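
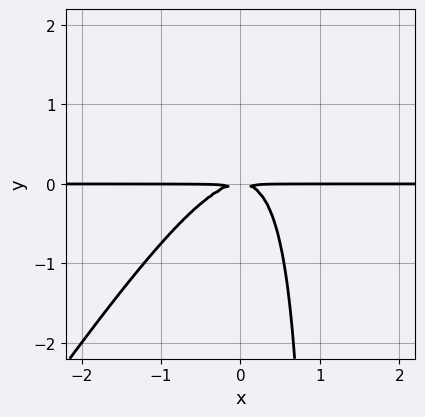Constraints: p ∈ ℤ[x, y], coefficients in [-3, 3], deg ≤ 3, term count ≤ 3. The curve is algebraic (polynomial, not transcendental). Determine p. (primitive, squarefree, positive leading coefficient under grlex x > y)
3*x^2*y - 2*x*y^2 + 2*y^2

(a) deg p = 3.
(b) Checking where it meets the axes: the visible x-axis segment lies entirely on the curve.
(c) Solving for integer coefficients yields p as stated.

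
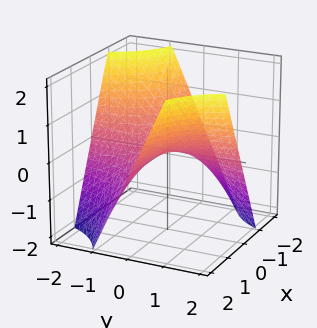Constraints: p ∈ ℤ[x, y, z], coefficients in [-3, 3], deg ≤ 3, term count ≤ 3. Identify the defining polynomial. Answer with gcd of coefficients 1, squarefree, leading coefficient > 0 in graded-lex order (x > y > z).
x*y - z

(a) deg p = 2. A hyperbolic paraboloid; a quadric.
(b) Against the integer gridlines: every point of the y-axis in the box is on the surface; every point of the x-axis in the box is on the surface; it meets the z-axis at z = 0 (among the integer gridlines).
(c) Together with the visible shape, these determine p as stated.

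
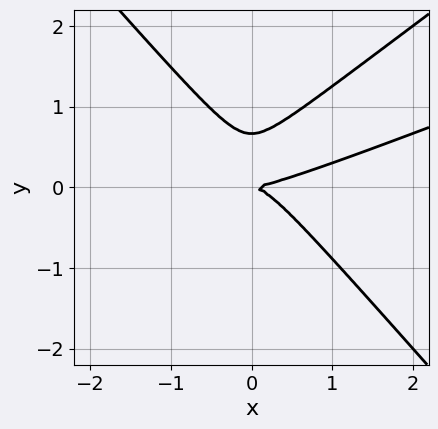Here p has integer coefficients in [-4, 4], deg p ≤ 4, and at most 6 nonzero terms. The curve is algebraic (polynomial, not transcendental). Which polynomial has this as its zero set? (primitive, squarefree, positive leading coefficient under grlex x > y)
x^3 - 3*x^2*y + 3*y^3 - 2*y^2

First, deg p = 3.
Then, from the axis intercepts and sections: one x-axis crossing is at x = 0; one y-axis crossing is at y = 0.
Finally, solving for integer coefficients yields p as stated.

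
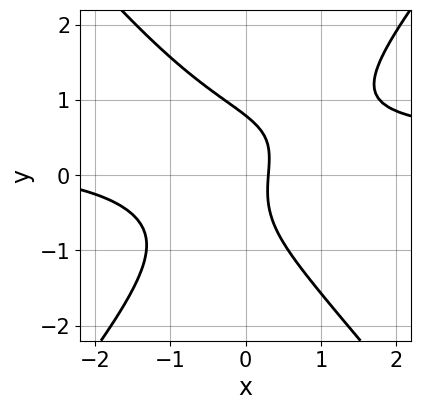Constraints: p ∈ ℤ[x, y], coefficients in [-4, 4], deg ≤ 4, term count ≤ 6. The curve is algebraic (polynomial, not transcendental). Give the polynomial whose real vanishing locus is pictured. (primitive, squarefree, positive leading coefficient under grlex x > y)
3*x^2*y - 2*y^3 - x^2 - 3*x + 1

Degree: the shape is more complex than any degree-2 curve, so deg p = 3.
Matching integer coefficients to the picture gives p.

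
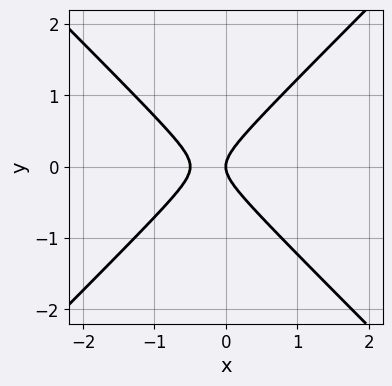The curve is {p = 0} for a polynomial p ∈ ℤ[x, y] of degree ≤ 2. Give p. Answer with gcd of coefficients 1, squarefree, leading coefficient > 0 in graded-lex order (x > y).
Degree: a generic line meets the curve in up to 2 points, so deg p = 2.
Symmetries: it's symmetric under y → −y, forcing even powers of y.
Observable constraints: one y-axis crossing is at y = 0; it crosses the x-axis at the gridline x = 0.
Matching integer coefficients to the picture gives p.

2*x^2 - 2*y^2 + x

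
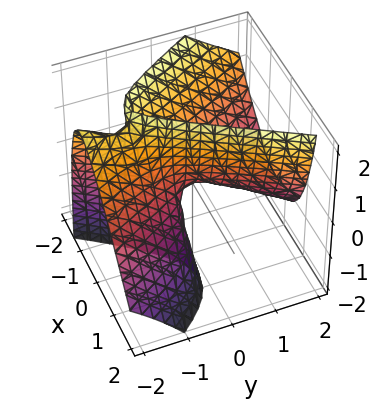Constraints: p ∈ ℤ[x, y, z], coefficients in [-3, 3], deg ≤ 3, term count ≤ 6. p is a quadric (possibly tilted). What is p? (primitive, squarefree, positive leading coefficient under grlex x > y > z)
1. Degree: a generic line meets the surface in up to 2 points, so deg p = 2.
2. From the visible intercepts: one z-axis crossing is at z = 0; one y-axis crossing is at y = 0; it crosses the x-axis at the gridline x = 0.
3. Fitting integer coefficients to these (and the overall shape) gives p.

3*x^2 + 2*x*z - y^2 - 2*y*z - z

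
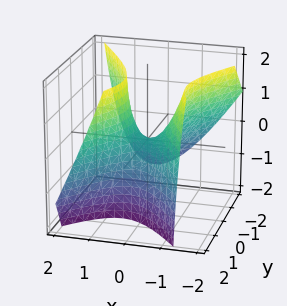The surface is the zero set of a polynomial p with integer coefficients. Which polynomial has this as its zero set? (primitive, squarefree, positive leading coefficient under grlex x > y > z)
deg p = 2. A generic line meets the surface in up to 2 points.
Checking where it meets the axes: one x-axis crossing is at x = 0; one y-axis crossing is at y = 0; one z-axis crossing is at z = 0.
Assembling these constraints gives the stated polynomial.

2*x^2 + x*z - y^2 + y*z - z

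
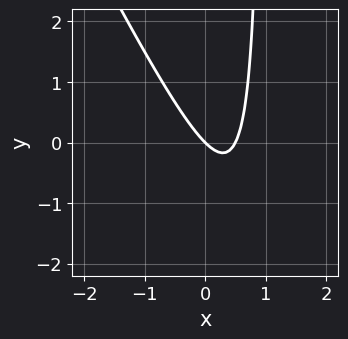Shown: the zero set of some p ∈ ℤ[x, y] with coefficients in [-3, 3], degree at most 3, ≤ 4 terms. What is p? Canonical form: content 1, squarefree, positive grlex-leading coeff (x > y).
2*x^2 + x*y - x - y

First, the degree is 2 — a generic line meets the curve in up to 2 points.
Next, against the integer gridlines: it meets the y-axis at y = 0 (among the integer gridlines); one x-axis crossing is at x = 0.
Finally, matching integer coefficients to the picture gives p.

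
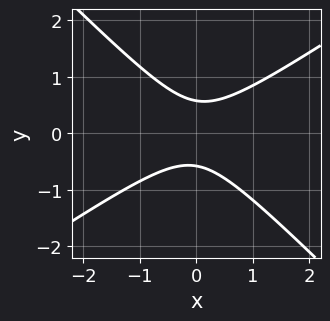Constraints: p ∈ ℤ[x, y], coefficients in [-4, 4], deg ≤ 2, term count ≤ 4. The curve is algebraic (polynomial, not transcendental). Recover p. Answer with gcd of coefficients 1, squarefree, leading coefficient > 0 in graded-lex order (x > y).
2*x^2 - x*y - 3*y^2 + 1

First, deg p = 2. A generic line meets the curve in up to 2 points.
Then, reading off the gridlines: the curve avoids every integer x-axis point in the box.
Finally, fitting integer coefficients to these (and the overall shape) gives p.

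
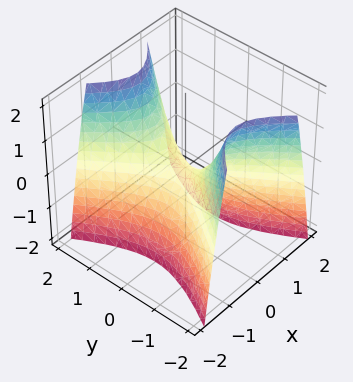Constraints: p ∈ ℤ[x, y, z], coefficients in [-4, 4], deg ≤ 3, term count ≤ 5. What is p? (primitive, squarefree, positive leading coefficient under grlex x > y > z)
1. The degree is 2 — a saddle surface; a quadric.
2. Symmetries: the x ↦ −x reflection is a symmetry, so x appears only in even powers; mirror symmetry y ↦ −y ⇒ only even powers of y.
3. Reading off the gridlines: it crosses the z-axis at the gridline z = 0; it crosses the x-axis at the gridline x = 0.
4. Fitting integer coefficients to these (and the overall shape) gives p.

2*x^2 - y^2 + z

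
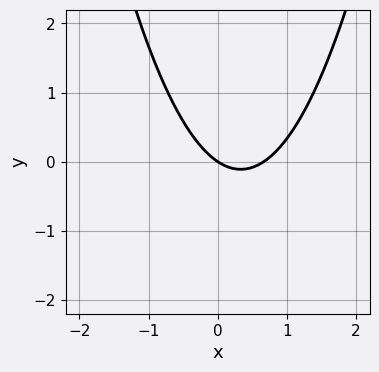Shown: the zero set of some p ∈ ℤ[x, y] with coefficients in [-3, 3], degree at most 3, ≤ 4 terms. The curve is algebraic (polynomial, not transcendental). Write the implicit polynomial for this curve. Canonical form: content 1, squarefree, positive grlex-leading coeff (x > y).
Degree: no degree-1 curve has this shape, so deg p = 2.
Checking where it meets the axes: one y-axis crossing is at y = 0; one x-axis crossing is at x = 0.
Together with the visible shape, these determine p as stated.

3*x^2 - 2*x - 3*y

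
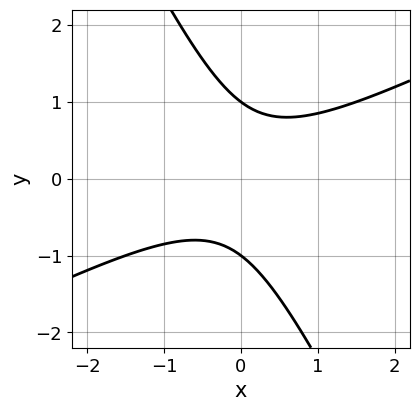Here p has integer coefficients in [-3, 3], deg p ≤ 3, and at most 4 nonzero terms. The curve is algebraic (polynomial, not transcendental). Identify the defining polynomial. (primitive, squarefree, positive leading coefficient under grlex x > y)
2*x^2 - 3*x*y - 2*y^2 + 2

First, degree: no degree-1 curve has this shape, so deg p = 2.
Then, from the axis intercepts and sections: the curve avoids every integer x-axis point in the box; among the integer gridlines, it crosses the y-axis at y ∈ {-1, 1}.
Finally, these observations pin down the coefficients.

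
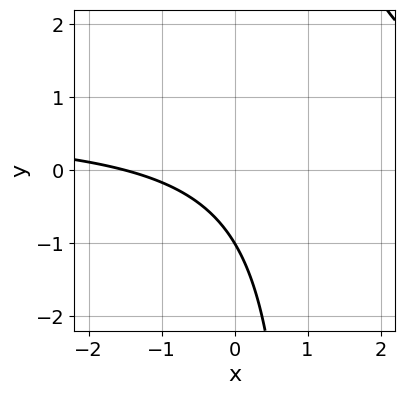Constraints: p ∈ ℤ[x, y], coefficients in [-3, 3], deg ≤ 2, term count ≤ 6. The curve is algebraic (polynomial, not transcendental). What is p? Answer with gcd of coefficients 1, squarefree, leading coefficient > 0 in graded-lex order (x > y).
3*x*y - 2*x - 3*y - 3

(a) Degree: no degree-1 curve has this shape, so deg p = 2.
(b) From the visible intercepts: it meets the y-axis at y = -1 (among the integer gridlines).
(c) Assembling these constraints gives the stated polynomial.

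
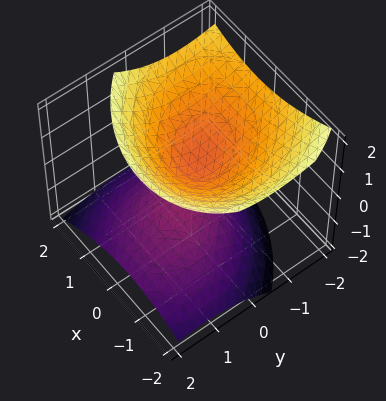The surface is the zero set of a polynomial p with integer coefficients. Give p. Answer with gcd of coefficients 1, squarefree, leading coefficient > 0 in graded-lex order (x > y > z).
1. I count 2 distinct pieces. Treating them together as one polynomial.
2. Degree: no degree-1 surface has this shape, so deg p = 2.
3. From the axis intercepts and sections: it misses every integer gridline on the y-axis; the surface avoids every integer x-axis point in the box.
4. Together with the visible shape, these determine p as stated.

2*x^2 + x*y + 2*y^2 + 2*y*z - 3*z^2 + 1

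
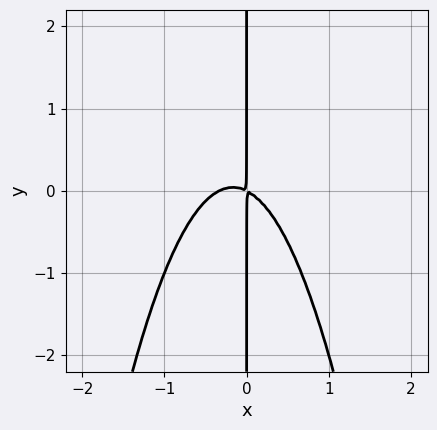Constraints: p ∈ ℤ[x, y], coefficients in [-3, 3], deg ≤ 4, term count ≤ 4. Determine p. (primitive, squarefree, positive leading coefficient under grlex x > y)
3*x^3 + x^2 + 2*x*y

1. The degree is 3 — the shape is more complex than any degree-2 curve.
2. Observable constraints: the visible y-axis segment lies entirely on the curve.
3. Assembling these constraints gives the stated polynomial.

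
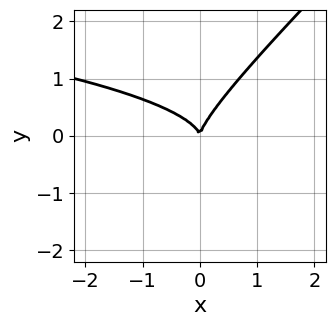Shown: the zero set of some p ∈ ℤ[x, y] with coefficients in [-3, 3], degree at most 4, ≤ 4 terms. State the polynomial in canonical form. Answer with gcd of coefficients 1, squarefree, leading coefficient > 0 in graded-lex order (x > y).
3*x*y^2 - 3*y^3 + 2*x^2

deg p = 3. A generic line meets the curve in up to 3 points.
Observable constraints: it meets the x-axis at x = 0 (among the integer gridlines); it crosses the y-axis at the gridline y = 0.
Fitting integer coefficients to these (and the overall shape) gives p.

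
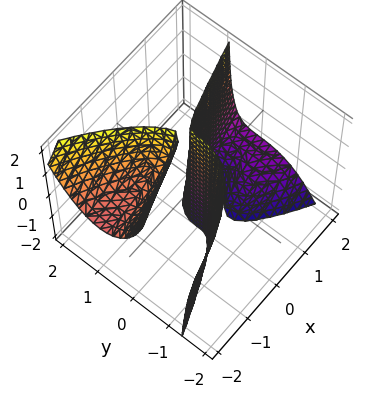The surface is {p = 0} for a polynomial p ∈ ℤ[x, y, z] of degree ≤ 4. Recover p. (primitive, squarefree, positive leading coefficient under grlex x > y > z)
1. The picture has 2 separate pieces. They look like related sheets of one shape, so recover p as a whole.
2. Degree: a generic line meets the surface in up to 3 points, so deg p = 3.
3. From the axis intercepts and sections: it crosses the y-axis at the gridline y = 0; the visible z-axis segment lies entirely on the surface; it crosses the x-axis at the gridline x = 0.
4. Together with the visible shape, these determine p as stated.

x^2*z - 2*x*y*z - 3*y^3 - 2*x*y + 2*x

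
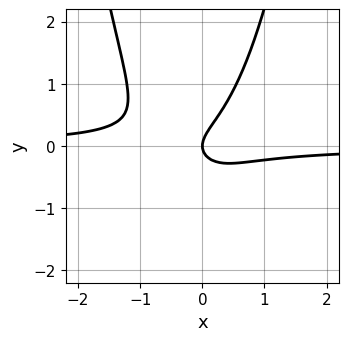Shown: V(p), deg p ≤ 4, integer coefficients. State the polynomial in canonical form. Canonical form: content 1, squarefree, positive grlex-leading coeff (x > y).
1. deg p = 3.
2. From the axis intercepts and sections: it crosses the x-axis at the gridline x = 0; it meets the y-axis at y = 0 (among the integer gridlines).
3. The integer polynomial consistent with all of this is the stated p.

3*x^2*y + x*y - 2*y^2 + x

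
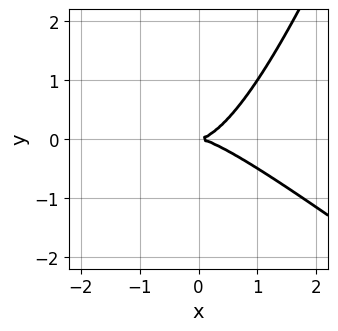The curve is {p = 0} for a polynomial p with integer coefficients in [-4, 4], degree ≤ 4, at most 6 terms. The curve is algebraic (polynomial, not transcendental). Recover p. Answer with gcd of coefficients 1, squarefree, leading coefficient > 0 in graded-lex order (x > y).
2*x^3 + 2*x^2*y - x*y^2 - 3*y^2

(a) The degree is 3 — no degree-2 curve has this shape.
(b) Against the integer gridlines: one x-axis crossing is at x = 0; it crosses the y-axis at the gridline y = 0.
(c) Solving for integer coefficients yields p as stated.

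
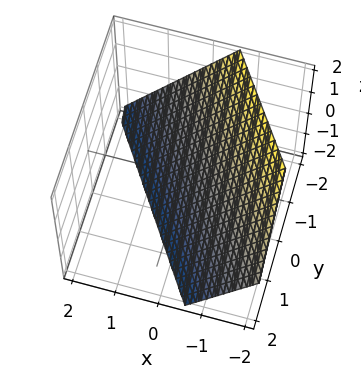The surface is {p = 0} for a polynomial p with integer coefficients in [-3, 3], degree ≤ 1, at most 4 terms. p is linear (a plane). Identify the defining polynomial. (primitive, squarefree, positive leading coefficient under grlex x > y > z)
(a) deg p = 1. The surface is flat (a plane).
(b) Observable constraints: one z-axis crossing is at z = -1; it meets the y-axis at y = -1 (among the integer gridlines).
(c) The integer polynomial consistent with all of this is the stated p.

3*x + 2*y + 2*z + 2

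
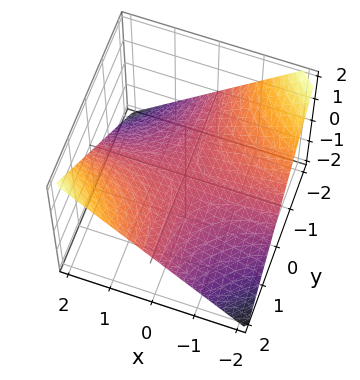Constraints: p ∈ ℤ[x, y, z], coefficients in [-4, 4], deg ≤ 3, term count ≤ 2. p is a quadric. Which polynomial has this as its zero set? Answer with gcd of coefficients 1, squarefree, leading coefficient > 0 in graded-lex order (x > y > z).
x*y - 2*z

deg p = 2. A saddle surface; a quadric.
Against the integer gridlines: every point of the y-axis in the box is on the surface; the visible x-axis segment lies entirely on the surface; it meets the z-axis at z = 0 (among the integer gridlines).
Together with the visible shape, these determine p as stated.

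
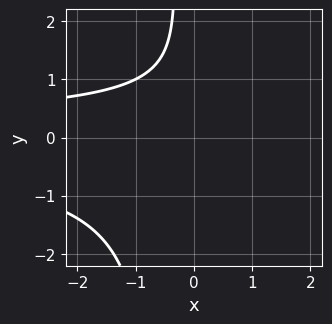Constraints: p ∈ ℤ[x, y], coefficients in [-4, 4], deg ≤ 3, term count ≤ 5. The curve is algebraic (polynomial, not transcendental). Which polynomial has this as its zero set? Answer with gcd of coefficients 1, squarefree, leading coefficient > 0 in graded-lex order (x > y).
(a) Degree: a generic line meets the curve in up to 3 points, so deg p = 3.
(b) Observable constraints: the curve avoids every integer y-axis point in the box; the curve avoids every integer x-axis point in the box.
(c) Matching integer coefficients to the picture gives p.

2*x*y^2 + y^2 - 2*y + 3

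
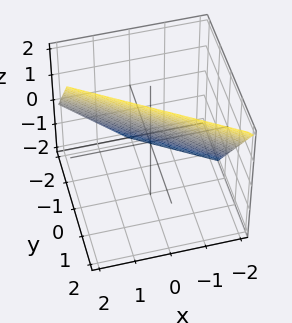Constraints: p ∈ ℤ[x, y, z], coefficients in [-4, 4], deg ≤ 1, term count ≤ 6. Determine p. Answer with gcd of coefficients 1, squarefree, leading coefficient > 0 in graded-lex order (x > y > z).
2*x + 3*y - 2*z + 2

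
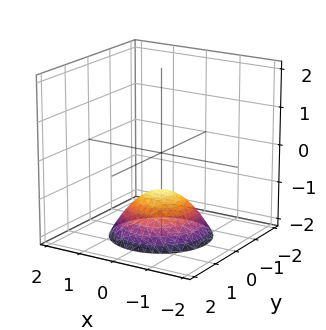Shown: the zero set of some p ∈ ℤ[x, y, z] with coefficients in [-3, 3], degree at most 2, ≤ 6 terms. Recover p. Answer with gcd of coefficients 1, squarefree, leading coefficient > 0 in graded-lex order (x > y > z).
The degree is 2 — a generic line meets the surface in up to 2 points.
By symmetry, the surface is invariant under rotation about z: p = q(x² + y², z).
Against the integer gridlines: it meets the z-axis at z = -1 (among the integer gridlines); it misses every integer gridline on the y-axis; no x-intercept at any integer in the box; a circular section at z = -2 has radius between 1 and 2.
Together with the visible shape, these determine p as stated.

2*x^2 + 2*y^2 + 3*z + 3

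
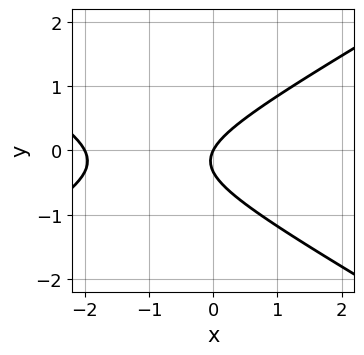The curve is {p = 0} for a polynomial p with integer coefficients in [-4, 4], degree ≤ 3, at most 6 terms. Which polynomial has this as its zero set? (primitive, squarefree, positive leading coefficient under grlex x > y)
x^2 - 3*y^2 + 2*x - y

First, degree: no degree-1 curve has this shape, so deg p = 2.
Then, checking where it meets the axes: it meets the y-axis at y = 0 (among the integer gridlines); the x-axis gridline crossings are at x ∈ {-2, 0}.
Finally, these observations pin down the coefficients.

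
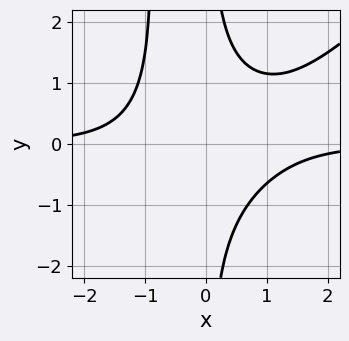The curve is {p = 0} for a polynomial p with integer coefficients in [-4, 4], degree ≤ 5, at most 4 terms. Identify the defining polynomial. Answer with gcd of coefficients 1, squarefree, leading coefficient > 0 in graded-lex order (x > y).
1. The degree is 4 — a generic line meets the curve in up to 4 points.
2. Against the integer gridlines: no x-intercept at any integer in the box; no y-intercept at any integer in the box.
3. Assembling these constraints gives the stated polynomial.

2*x^3*y - 2*x^2*y^2 - 2*x*y^2 + 3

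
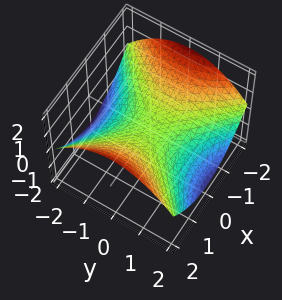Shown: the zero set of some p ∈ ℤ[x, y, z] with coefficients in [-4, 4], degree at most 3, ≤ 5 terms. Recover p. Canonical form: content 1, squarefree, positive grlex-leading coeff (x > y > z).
1. Degree: a saddle surface; a quadric, so deg p = 2.
2. Symmetries: mirror symmetry x ↦ −x ⇒ only even powers of x; it's symmetric under y → −y, forcing even powers of y.
3. Reading off the gridlines: one y-axis crossing is at y = 0; one z-axis crossing is at z = 0.
4. Assembling these constraints gives the stated polynomial.

x^2 - y^2 - 3*z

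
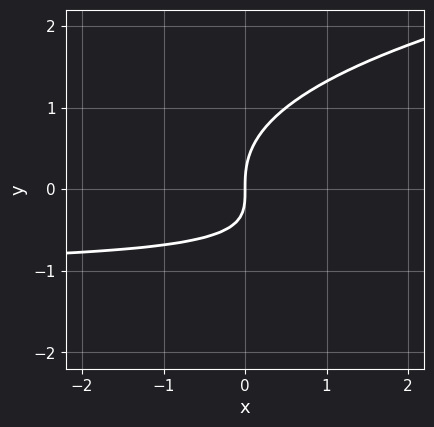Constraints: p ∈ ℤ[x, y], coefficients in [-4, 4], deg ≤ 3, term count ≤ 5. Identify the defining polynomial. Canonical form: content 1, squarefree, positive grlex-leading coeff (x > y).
First, degree: a generic line meets the curve in up to 3 points, so deg p = 3.
Next, from the visible intercepts: one x-axis crossing is at x = 0; it meets the y-axis at y = 0 (among the integer gridlines).
Finally, the integer polynomial consistent with all of this is the stated p.

y^3 - x*y - x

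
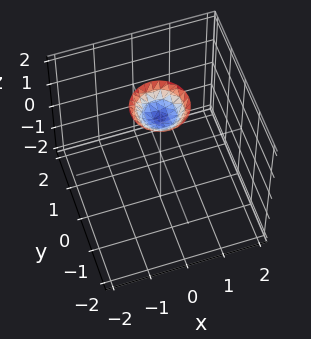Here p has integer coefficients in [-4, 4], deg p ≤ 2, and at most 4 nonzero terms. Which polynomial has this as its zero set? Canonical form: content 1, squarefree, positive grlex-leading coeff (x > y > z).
2*x^2 + 2*y^2 - 2*z + 3

(a) The degree is 2 — a generic line meets the surface in up to 2 points.
(b) Symmetry: every cross-section ⟂ z is a circle, so x, y appear only via x² + y².
(c) Observable constraints: it misses every integer gridline on the y-axis; the surface avoids every integer x-axis point in the box; a circular section at z = 2 has radius between 0 and 1.
(d) The integer polynomial consistent with all of this is the stated p.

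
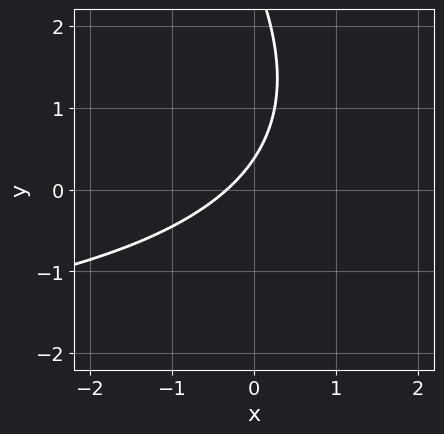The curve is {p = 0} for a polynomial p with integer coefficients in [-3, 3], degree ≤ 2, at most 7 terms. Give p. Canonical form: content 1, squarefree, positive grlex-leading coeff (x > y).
x*y + y^2 + 3*x - 3*y + 1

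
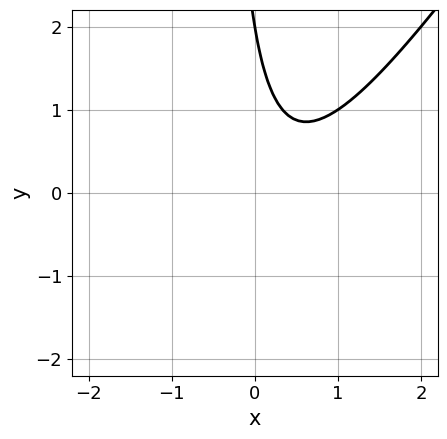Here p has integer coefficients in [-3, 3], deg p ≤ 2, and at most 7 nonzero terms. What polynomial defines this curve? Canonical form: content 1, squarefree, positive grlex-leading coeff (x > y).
First, deg p = 2. No degree-1 curve has this shape.
Then, observable constraints: it misses every integer gridline on the x-axis; it meets the y-axis at y = 2 (among the integer gridlines).
Finally, the integer polynomial consistent with all of this is the stated p.

3*x^2 - 2*x*y - 2*x - y + 2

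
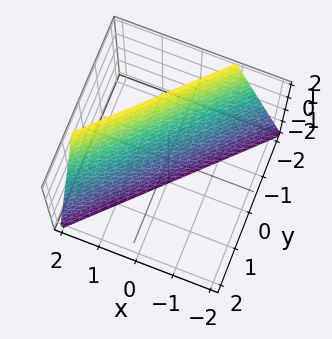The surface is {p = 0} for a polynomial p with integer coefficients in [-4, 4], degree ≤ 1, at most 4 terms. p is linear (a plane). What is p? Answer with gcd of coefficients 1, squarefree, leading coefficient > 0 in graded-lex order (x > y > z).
3*x - 3*y - z - 2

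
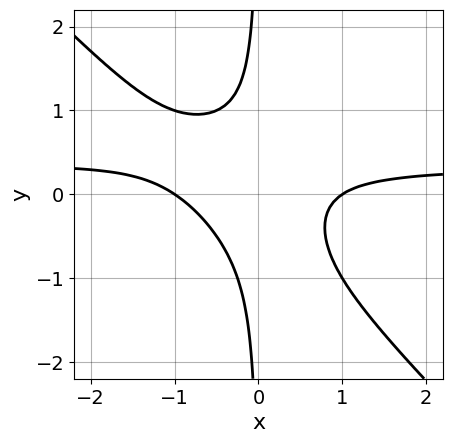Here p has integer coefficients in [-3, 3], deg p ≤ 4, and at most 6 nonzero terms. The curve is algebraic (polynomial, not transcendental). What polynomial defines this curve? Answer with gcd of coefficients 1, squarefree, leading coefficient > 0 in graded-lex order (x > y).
3*x^2*y + 3*x*y^2 - x^2 + 1

1. Degree: no degree-2 curve has this shape, so deg p = 3.
2. Reading off the gridlines: the curve avoids every integer y-axis point in the box; the x-axis gridline crossings are at x ∈ {-1, 1}.
3. Fitting integer coefficients to these (and the overall shape) gives p.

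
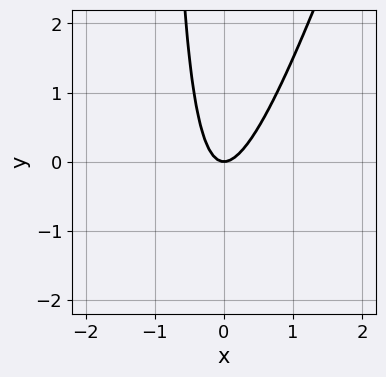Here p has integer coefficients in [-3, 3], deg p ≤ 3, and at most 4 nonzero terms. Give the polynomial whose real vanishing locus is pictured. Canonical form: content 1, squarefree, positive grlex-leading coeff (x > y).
3*x^2 - x*y - y

First, degree: a generic line meets the curve in up to 2 points, so deg p = 2.
Next, reading off the gridlines: it crosses the y-axis at the gridline y = 0; it meets the x-axis at x = 0 (among the integer gridlines).
Finally, assembling these constraints gives the stated polynomial.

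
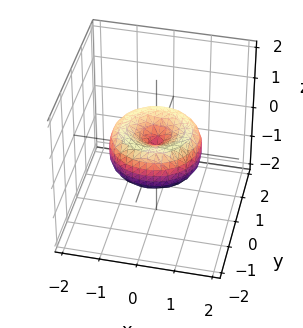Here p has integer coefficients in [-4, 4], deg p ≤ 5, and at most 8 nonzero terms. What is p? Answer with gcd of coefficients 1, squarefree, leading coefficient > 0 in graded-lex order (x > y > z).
2*x^4 + 4*x^2*y^2 + 2*y^4 - 3*x^2 - 3*y^2 + 3*z^2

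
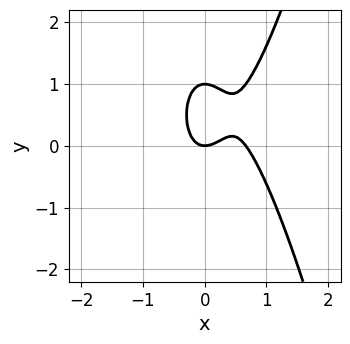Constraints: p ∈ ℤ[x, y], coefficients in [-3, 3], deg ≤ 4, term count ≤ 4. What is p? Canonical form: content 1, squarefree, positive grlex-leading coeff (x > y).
First, the degree is 3 — no degree-2 curve has this shape.
Then, reading off the gridlines: it meets the x-axis at x = 0 (among the integer gridlines); among the integer gridlines, it crosses the y-axis at y ∈ {0, 1}.
Finally, together with the visible shape, these determine p as stated.

3*x^3 - 2*x^2 - y^2 + y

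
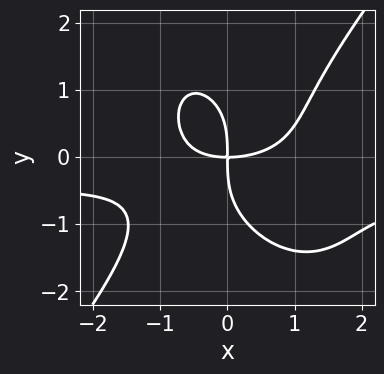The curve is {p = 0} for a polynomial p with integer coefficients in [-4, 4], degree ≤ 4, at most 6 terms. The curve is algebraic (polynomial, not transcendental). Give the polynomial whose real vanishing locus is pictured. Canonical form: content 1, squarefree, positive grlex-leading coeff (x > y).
(a) The degree is 4 — a generic line meets the curve in up to 4 points.
(b) Observable constraints: it crosses the x-axis at the gridline x = 0; one y-axis crossing is at y = 0.
(c) These observations pin down the coefficients.

2*x^3*y - y^4 + x^3 - x^2*y - 3*x*y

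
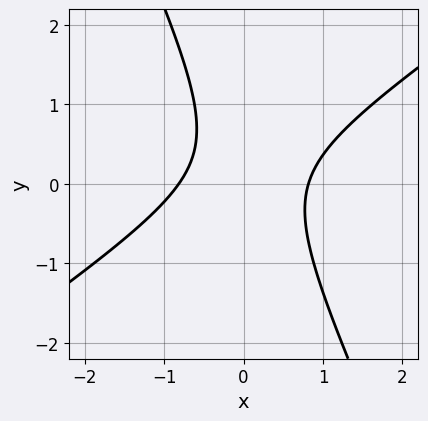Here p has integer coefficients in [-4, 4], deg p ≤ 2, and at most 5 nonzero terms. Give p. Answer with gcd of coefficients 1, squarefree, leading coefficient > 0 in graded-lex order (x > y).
Degree: a generic line meets the curve in up to 2 points, so deg p = 2.
From the visible intercepts: it misses every integer gridline on the y-axis.
Fitting integer coefficients to these (and the overall shape) gives p.

3*x^2 - 3*x*y - 2*y^2 + y - 2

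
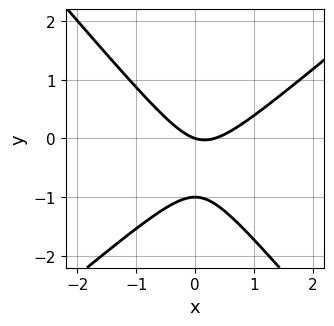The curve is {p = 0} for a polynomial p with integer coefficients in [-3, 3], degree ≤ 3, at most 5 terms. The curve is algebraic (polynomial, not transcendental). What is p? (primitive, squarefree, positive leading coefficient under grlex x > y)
First, degree: a generic line meets the curve in up to 2 points, so deg p = 2.
Next, reading off the gridlines: among the integer gridlines, it crosses the y-axis at y ∈ {-1, 0}; one x-axis crossing is at x = 0.
Finally, together with the visible shape, these determine p as stated.

3*x^2 - x*y - 3*y^2 - x - 3*y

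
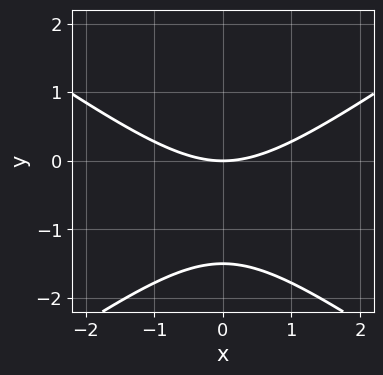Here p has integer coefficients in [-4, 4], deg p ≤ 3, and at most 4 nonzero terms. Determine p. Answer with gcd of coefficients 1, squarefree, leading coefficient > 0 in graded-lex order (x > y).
x^2 - 2*y^2 - 3*y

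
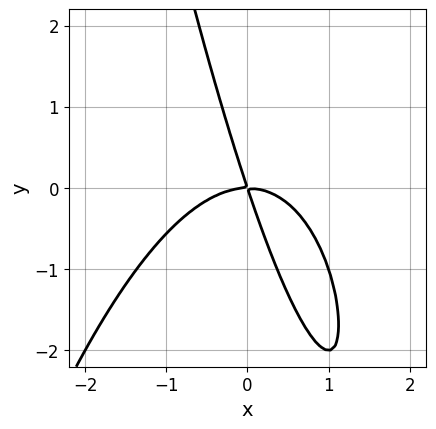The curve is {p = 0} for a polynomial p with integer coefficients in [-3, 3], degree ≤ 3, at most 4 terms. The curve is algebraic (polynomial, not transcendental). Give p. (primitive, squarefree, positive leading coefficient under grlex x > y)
2*x^3 + 3*x*y + y^2

deg p = 3. The shape is more complex than any degree-2 curve.
Reading off the gridlines: one y-axis crossing is at y = 0; it meets the x-axis at x = 0 (among the integer gridlines).
Fitting integer coefficients to these (and the overall shape) gives p.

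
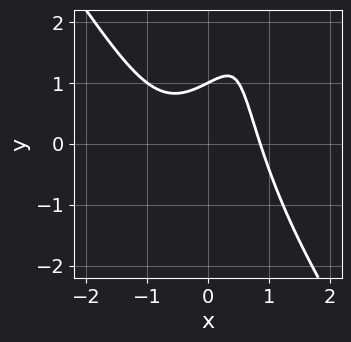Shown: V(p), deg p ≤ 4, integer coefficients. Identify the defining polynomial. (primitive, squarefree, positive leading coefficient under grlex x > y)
(a) Degree: the shape is more complex than any degree-2 curve, so deg p = 3.
(b) From the axis intercepts and sections: it meets the y-axis at y = 1 (among the integer gridlines).
(c) Assembling these constraints gives the stated polynomial.

2*x^3 - x*y^2 + x^2 + 2*y - 2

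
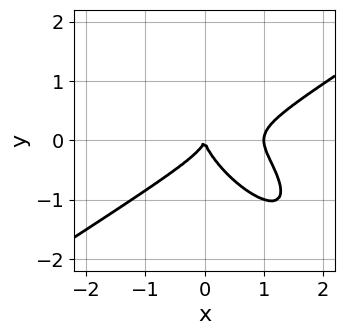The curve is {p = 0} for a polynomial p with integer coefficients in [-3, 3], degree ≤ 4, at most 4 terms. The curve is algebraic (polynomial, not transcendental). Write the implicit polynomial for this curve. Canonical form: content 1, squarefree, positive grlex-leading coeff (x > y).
(a) Degree: the shape is more complex than any degree-2 curve, so deg p = 3.
(b) From the axis intercepts and sections: one y-axis crossing is at y = 0; among the integer gridlines, it crosses the x-axis at x ∈ {0, 1}.
(c) Matching integer coefficients to the picture gives p.

2*x^3 - 3*x*y^2 - 3*y^3 - 2*x^2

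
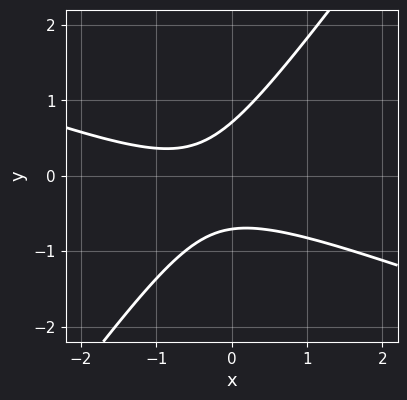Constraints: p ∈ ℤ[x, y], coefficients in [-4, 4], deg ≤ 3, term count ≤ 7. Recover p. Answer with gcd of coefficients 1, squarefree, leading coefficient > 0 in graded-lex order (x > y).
x^2 + 2*x*y - 2*y^2 + x + 1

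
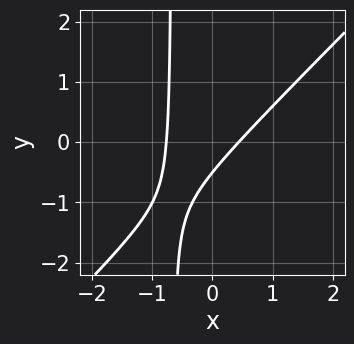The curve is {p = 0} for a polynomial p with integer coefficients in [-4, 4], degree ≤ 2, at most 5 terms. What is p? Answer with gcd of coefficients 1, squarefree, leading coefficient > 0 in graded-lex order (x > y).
3*x^2 - 3*x*y + x - 2*y - 1

1. Degree: no degree-1 curve has this shape, so deg p = 2.
2. The integer polynomial consistent with all of this is the stated p.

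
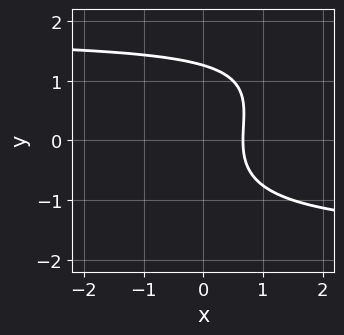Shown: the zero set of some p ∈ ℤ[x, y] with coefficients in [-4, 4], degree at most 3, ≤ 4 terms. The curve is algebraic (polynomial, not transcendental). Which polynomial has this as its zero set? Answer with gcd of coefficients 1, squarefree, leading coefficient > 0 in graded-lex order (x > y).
x*y^2 - y^3 - 3*x + 2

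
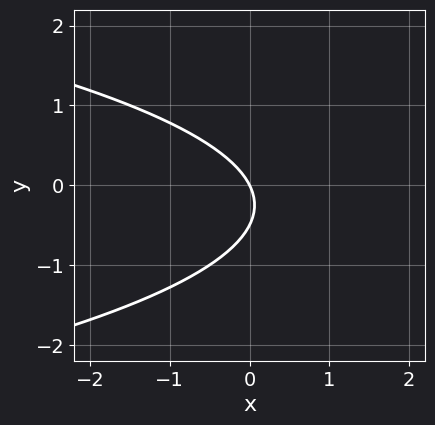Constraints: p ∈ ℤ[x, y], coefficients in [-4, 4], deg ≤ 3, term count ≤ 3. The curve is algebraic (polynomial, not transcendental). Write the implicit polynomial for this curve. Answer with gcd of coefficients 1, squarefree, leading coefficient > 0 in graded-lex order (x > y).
(a) Degree: no degree-1 curve has this shape, so deg p = 2.
(b) Against the integer gridlines: one x-axis crossing is at x = 0; it crosses the y-axis at the gridline y = 0.
(c) These observations pin down the coefficients.

2*y^2 + 2*x + y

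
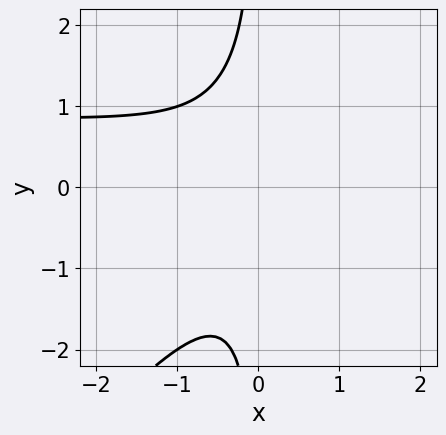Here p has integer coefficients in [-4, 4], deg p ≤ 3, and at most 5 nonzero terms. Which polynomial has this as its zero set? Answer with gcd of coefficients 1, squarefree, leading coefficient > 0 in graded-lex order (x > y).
(a) Degree: the shape is more complex than any degree-2 curve, so deg p = 3.
(b) Observable constraints: it misses every integer gridline on the y-axis; the curve avoids every integer x-axis point in the box.
(c) Solving for integer coefficients yields p as stated.

x^2*y - x*y^2 - x^2 - 1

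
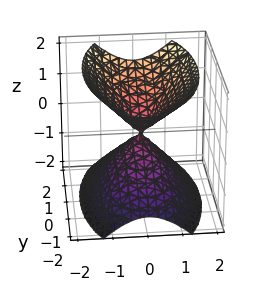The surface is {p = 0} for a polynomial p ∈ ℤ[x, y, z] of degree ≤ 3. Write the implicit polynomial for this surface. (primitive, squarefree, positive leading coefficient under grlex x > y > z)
3*x^2 + y^2 - 2*z^2

(a) I count 2 distinct pieces. Treating them together as one polynomial.
(b) The degree is 2 — a double cone through the origin; a quadric.
(c) Symmetries: the y ↦ −y reflection is a symmetry, so y appears only in even powers; it's symmetric under z → −z, forcing even powers of z; the x ↦ −x reflection is a symmetry, so x appears only in even powers.
(d) Observable constraints: it meets the y-axis at y = 0 (among the integer gridlines); it crosses the x-axis at the gridline x = 0.
(e) Fitting integer coefficients to these (and the overall shape) gives p.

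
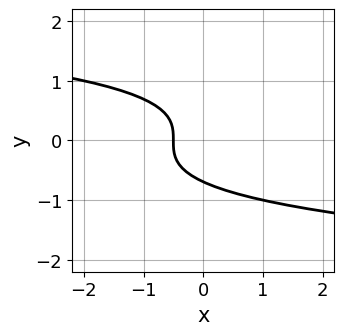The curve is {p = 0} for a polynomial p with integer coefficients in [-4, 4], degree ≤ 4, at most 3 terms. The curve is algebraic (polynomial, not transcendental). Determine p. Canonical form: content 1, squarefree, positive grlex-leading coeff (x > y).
1. The degree is 3 — no degree-2 curve has this shape.
2. Matching integer coefficients to the picture gives p.

3*y^3 + 2*x + 1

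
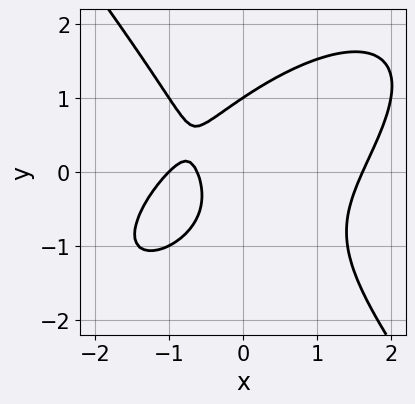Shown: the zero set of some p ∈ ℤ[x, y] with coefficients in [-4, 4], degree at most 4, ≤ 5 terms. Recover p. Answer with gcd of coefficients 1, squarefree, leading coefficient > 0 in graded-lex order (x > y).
(a) Degree: a generic line meets the curve in up to 3 points, so deg p = 3.
(b) From the axis intercepts and sections: it crosses the x-axis at the gridline x = -1; it crosses the y-axis at the gridline y = 1.
(c) Together with the visible shape, these determine p as stated.

x^3 - x^2*y + y^3 - 2*x - 1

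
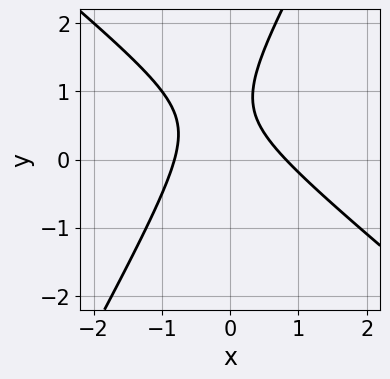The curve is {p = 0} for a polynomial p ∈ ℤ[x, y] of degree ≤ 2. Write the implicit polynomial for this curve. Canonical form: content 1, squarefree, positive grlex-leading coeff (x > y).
Degree: no degree-1 curve has this shape, so deg p = 2.
From the axis intercepts and sections: no y-intercept at any integer in the box.
Fitting integer coefficients to these (and the overall shape) gives p.

3*x^2 + 2*x*y - 2*y^2 + 3*y - 2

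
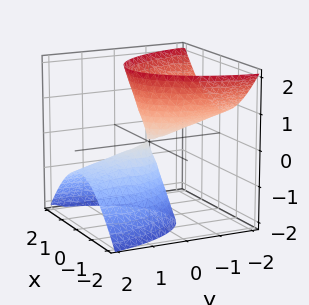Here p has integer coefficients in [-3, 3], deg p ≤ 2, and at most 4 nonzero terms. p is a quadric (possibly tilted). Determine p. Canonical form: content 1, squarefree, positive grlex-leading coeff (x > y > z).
3*x^2 + y^2 + 3*y*z - z^2

1. There are 2 components. Treating them together as one polynomial.
2. Degree: no degree-1 surface has this shape, so deg p = 2.
3. Reading off the gridlines: one z-axis crossing is at z = 0; it crosses the y-axis at the gridline y = 0; one x-axis crossing is at x = 0.
4. Solving for integer coefficients yields p as stated.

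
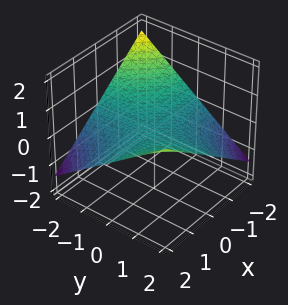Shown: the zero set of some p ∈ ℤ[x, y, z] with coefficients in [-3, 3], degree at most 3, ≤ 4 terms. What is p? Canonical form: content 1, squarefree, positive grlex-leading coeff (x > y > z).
x*y - 3*z

The degree is 2 — a saddle surface; a quadric.
Against the integer gridlines: the visible x-axis segment lies entirely on the surface; it crosses the z-axis at the gridline z = 0; every point of the y-axis in the box is on the surface.
Putting this together gives p.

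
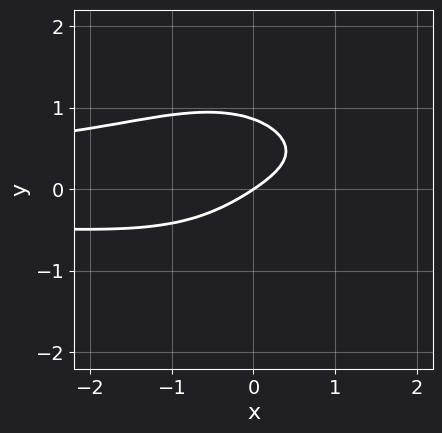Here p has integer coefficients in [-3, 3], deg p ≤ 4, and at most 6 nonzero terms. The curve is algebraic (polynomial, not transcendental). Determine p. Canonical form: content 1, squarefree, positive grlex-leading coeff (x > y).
The degree is 4 — a generic line meets the curve in up to 4 points.
Checking where it meets the axes: one x-axis crossing is at x = 0; one y-axis crossing is at y = 0.
Assembling these constraints gives the stated polynomial.

2*x^2*y^2 + 2*y^4 + 2*y^2 + 2*x - 3*y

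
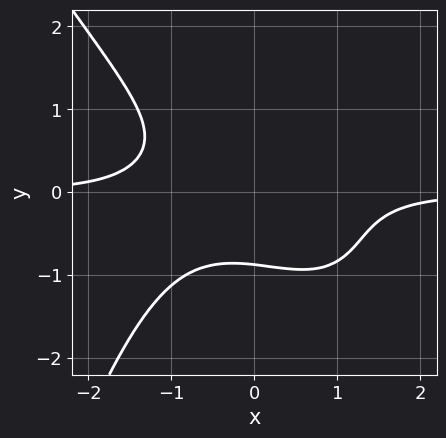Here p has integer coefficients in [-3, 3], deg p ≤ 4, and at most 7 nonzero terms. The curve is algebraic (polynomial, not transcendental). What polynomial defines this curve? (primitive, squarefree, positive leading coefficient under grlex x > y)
1. deg p = 4. A generic line meets the curve in up to 4 points.
2. Observable constraints: it misses every integer gridline on the x-axis.
3. Together with the visible shape, these determine p as stated.

2*x^3*y + x^2*y^2 + x*y^2 + 3*y^3 + 2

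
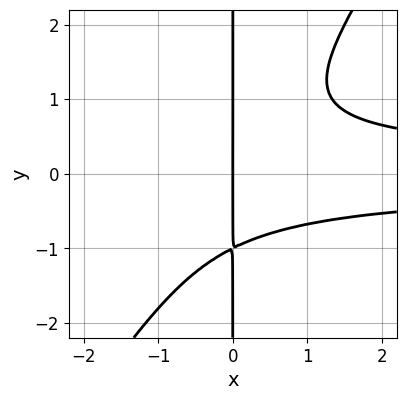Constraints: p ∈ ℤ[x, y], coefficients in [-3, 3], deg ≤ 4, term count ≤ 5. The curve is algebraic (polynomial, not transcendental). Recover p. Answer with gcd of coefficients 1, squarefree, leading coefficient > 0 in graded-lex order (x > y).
(a) Degree: the shape is more complex than any degree-3 curve, so deg p = 4.
(b) Reading off the gridlines: every point of the y-axis in the box is on the curve; it meets the x-axis at x = 0 (among the integer gridlines).
(c) Fitting integer coefficients to these (and the overall shape) gives p.

3*x^2*y^2 - 2*x*y^3 - 2*x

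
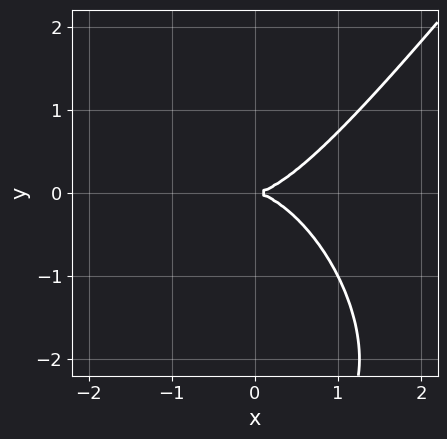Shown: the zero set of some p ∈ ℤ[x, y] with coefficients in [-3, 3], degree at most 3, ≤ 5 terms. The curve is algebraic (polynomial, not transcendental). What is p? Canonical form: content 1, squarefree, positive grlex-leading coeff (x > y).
1. The degree is 3 — a generic line meets the curve in up to 3 points.
2. Observable constraints: one y-axis crossing is at y = 0; it meets the x-axis at x = 0 (among the integer gridlines).
3. Together with the visible shape, these determine p as stated.

2*x^3 - y^3 - 3*y^2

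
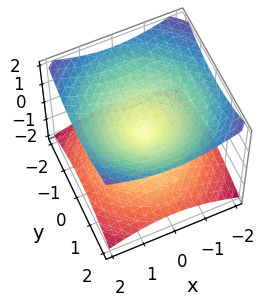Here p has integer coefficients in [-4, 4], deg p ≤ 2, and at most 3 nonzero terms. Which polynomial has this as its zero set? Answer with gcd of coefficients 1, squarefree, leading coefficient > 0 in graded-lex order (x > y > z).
(a) Degree: two nappes meeting at a single point; a quadric, so deg p = 2.
(b) By symmetry, the z-axis is an axis of rotation, so x and y enter only as x² + y²; mirror symmetry z ↦ −z ⇒ only even powers of z.
(c) Observable constraints: it crosses the x-axis at the gridline x = 0; one z-axis crossing is at z = 0; it crosses the y-axis at the gridline y = 0; a circular section at z = -1 has radius between 1 and 2.
(d) Assembling these constraints gives the stated polynomial.

x^2 + y^2 - 2*z^2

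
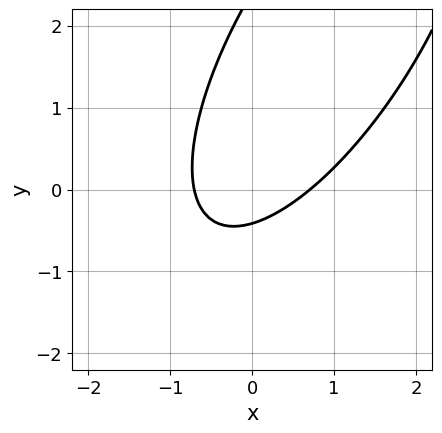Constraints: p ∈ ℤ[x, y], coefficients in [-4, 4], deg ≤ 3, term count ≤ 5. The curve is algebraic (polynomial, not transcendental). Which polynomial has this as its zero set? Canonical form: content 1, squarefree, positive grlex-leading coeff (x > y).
The degree is 2 — no degree-1 curve has this shape.
Matching integer coefficients to the picture gives p.

2*x^2 - 2*x*y + y^2 - 2*y - 1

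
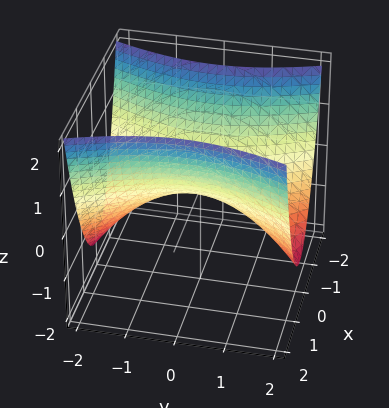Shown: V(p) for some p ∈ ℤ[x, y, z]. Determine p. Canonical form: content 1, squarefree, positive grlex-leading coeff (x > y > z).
3*x^2 - y^2 - 3*z

1. deg p = 2.
2. Symmetries: mirror symmetry x ↦ −x ⇒ only even powers of x; it's symmetric under y → −y, forcing even powers of y.
3. Against the integer gridlines: one y-axis crossing is at y = 0; it crosses the z-axis at the gridline z = 0; it crosses the x-axis at the gridline x = 0.
4. Solving for integer coefficients yields p as stated.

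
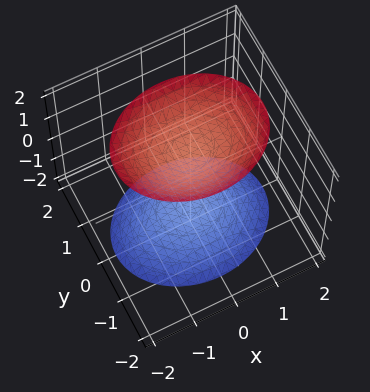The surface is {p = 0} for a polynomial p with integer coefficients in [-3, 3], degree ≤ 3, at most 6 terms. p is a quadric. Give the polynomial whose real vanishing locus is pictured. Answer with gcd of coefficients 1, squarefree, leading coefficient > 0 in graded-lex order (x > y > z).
2*x^2 + 3*y^2 - 2*z^2 + 3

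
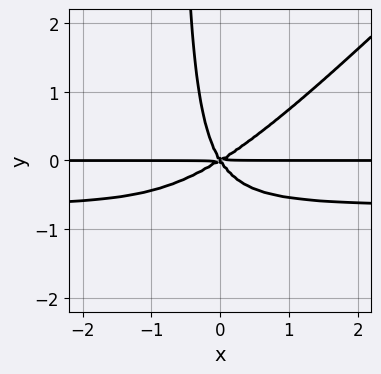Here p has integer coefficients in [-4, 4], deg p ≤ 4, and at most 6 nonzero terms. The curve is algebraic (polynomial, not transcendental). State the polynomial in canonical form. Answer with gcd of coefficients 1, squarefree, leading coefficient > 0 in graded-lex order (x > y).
3*x^2*y^2 - 3*x*y^3 + 2*x^2*y - 2*x*y^2 - 2*y^3

First, degree: no degree-3 curve has this shape, so deg p = 4.
Next, from the axis intercepts and sections: the visible x-axis segment lies entirely on the curve; it meets the y-axis at y = 0 (among the integer gridlines).
Finally, fitting integer coefficients to these (and the overall shape) gives p.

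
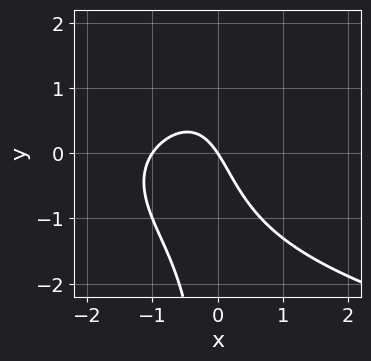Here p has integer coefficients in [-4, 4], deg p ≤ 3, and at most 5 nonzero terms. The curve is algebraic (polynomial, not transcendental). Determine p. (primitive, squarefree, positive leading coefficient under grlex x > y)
2*x*y^2 - 3*x^2 - 3*x - 2*y

(a) deg p = 3. The shape is more complex than any degree-2 curve.
(b) Checking where it meets the axes: among the integer gridlines, it crosses the x-axis at x ∈ {-1, 0}; it crosses the y-axis at the gridline y = 0.
(c) The integer polynomial consistent with all of this is the stated p.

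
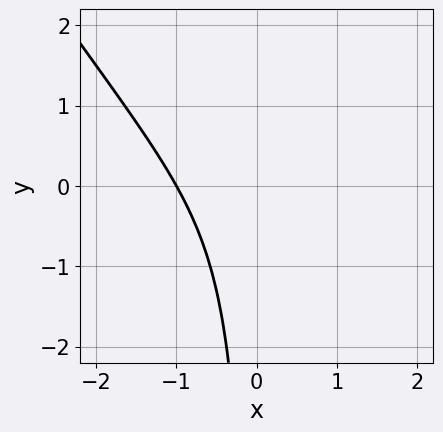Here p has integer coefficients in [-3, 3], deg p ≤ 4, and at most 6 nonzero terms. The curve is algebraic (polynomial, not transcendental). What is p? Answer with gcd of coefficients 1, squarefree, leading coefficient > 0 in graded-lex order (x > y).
3*x^3 + 2*x^2*y - 3*x*y + 3

The degree is 3 — a generic line meets the curve in up to 3 points.
Reading off the gridlines: no y-intercept at any integer in the box; it meets the x-axis at x = -1 (among the integer gridlines).
Matching integer coefficients to the picture gives p.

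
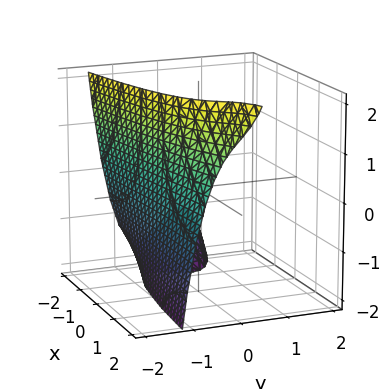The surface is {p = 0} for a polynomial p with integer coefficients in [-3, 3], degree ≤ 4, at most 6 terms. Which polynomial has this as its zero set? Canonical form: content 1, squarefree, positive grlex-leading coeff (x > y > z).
3*y^3 + x*y - x*z + 3

(a) Degree: the shape is more complex than any degree-2 surface, so deg p = 3.
(b) From the axis intercepts and sections: no x-intercept at any integer in the box; the surface avoids every integer z-axis point in the box; one y-axis crossing is at y = -1.
(c) Solving for integer coefficients yields p as stated.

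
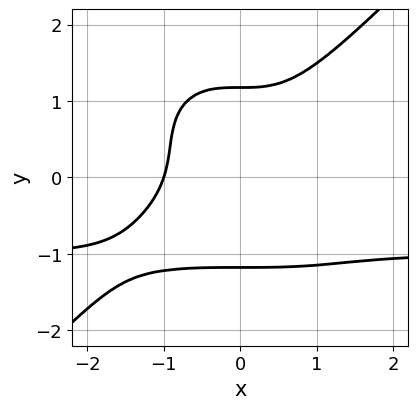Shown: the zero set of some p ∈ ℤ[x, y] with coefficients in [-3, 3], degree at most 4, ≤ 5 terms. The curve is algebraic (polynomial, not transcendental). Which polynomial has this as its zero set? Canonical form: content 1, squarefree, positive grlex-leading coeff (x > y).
3*x^3*y - 3*y^4 + 3*x^3 + 2*y^2 + 3

deg p = 4.
Observable constraints: one x-axis crossing is at x = -1.
Putting this together gives p.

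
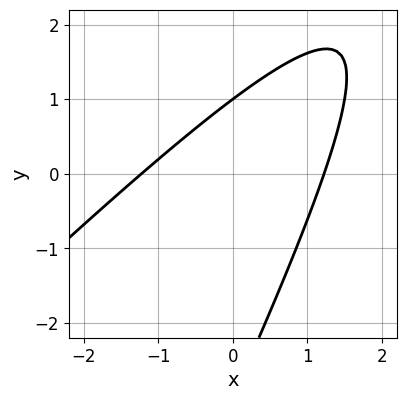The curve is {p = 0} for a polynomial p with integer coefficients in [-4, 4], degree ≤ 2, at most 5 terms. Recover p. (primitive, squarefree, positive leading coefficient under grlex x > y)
2*x^2 - 3*x*y + y^2 + 2*y - 3

(a) Degree: a generic line meets the curve in up to 2 points, so deg p = 2.
(b) Observable constraints: it crosses the y-axis at the gridline y = 1.
(c) Fitting integer coefficients to these (and the overall shape) gives p.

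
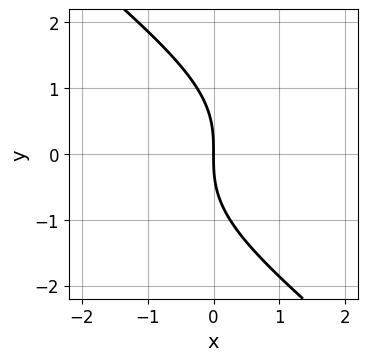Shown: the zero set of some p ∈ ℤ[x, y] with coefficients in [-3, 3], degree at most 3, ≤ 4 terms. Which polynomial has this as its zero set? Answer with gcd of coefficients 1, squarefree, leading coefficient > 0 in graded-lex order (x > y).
First, deg p = 3. A generic line meets the curve in up to 3 points.
Next, from the visible intercepts: one x-axis crossing is at x = 0; it meets the y-axis at y = 0 (among the integer gridlines).
Finally, putting this together gives p.

x*y^2 + y^3 + 3*x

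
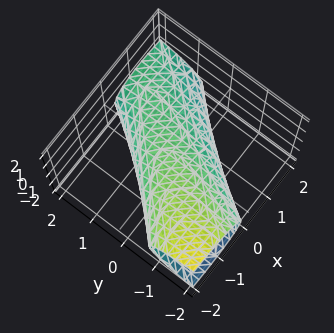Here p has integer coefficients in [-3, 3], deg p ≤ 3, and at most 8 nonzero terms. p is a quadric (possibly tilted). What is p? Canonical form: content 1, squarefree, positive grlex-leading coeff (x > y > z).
2*x^2 - 3*x*y + 2*x*z + y^2 + 3*z^2 - 3

The degree is 2 — no degree-1 surface has this shape.
Reading off the gridlines: the z-axis gridline crossings are at z ∈ {-1, 1}.
The integer polynomial consistent with all of this is the stated p.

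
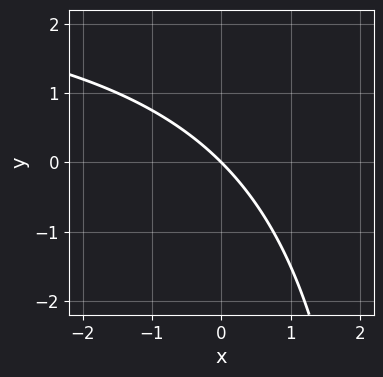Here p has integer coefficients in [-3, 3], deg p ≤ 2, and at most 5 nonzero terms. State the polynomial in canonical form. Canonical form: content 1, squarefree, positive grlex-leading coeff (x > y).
x*y - 3*x - 3*y

(a) Degree: a generic line meets the curve in up to 2 points, so deg p = 2.
(b) Checking where it meets the axes: it meets the y-axis at y = 0 (among the integer gridlines); it crosses the x-axis at the gridline x = 0.
(c) Together with the visible shape, these determine p as stated.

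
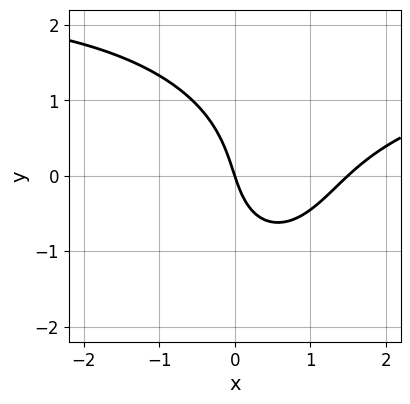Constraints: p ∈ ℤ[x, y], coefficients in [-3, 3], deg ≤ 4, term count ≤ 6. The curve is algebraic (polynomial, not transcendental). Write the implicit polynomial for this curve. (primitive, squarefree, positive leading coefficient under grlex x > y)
1. deg p = 3. A generic line meets the curve in up to 3 points.
2. Checking where it meets the axes: it crosses the x-axis at the gridline x = 0; one y-axis crossing is at y = 0.
3. Assembling these constraints gives the stated polynomial.

x^2*y + y^3 - 2*x^2 + 3*x + y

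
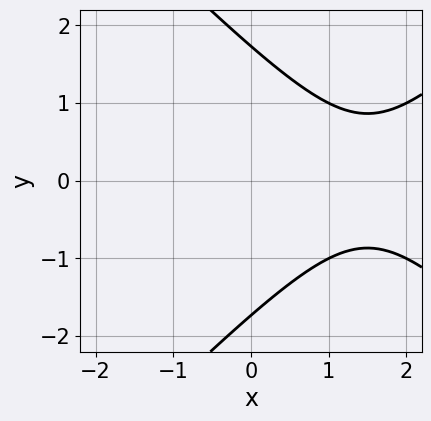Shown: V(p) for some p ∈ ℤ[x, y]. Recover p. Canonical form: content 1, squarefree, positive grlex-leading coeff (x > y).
x^2 - y^2 - 3*x + 3

First, degree: a generic line meets the curve in up to 2 points, so deg p = 2.
Then, symmetries: the y ↦ −y reflection is a symmetry, so y appears only in even powers.
Next, checking where it meets the axes: the curve avoids every integer x-axis point in the box.
Finally, putting this together gives p.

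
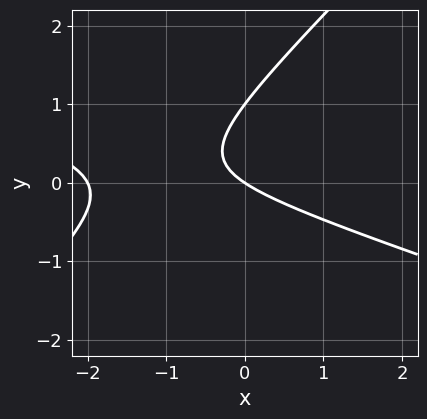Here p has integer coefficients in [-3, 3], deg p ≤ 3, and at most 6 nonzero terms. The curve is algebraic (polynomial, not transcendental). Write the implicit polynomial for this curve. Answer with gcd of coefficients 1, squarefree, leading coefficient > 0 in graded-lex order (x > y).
x^2 + 2*x*y - 3*y^2 + 2*x + 3*y

1. Degree: a generic line meets the curve in up to 2 points, so deg p = 2.
2. Observable constraints: the y-axis gridline crossings are at y ∈ {0, 1}; among the integer gridlines, it crosses the x-axis at x ∈ {-2, 0}.
3. Together with the visible shape, these determine p as stated.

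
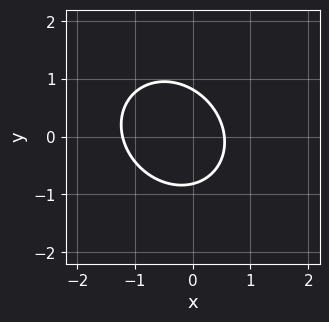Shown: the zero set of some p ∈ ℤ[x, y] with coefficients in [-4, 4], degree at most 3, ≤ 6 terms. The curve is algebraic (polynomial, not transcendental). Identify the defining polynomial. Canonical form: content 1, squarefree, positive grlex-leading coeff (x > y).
1. Degree: a generic line meets the curve in up to 2 points, so deg p = 2.
2. Putting this together gives p.

3*x^2 + x*y + 3*y^2 + 2*x - 2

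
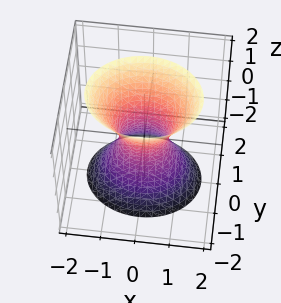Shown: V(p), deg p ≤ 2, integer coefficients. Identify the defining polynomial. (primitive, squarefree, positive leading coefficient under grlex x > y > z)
2*x^2 + 3*y^2 - z^2 - 1

deg p = 2. One connected sheet with a waist; a quadric.
Symmetries: the z ↦ −z reflection is a symmetry, so z appears only in even powers; mirror symmetry y ↦ −y ⇒ only even powers of y; it's symmetric under x → −x, forcing even powers of x.
From the axis intercepts and sections: the surface avoids every integer z-axis point in the box.
Fitting integer coefficients to these (and the overall shape) gives p.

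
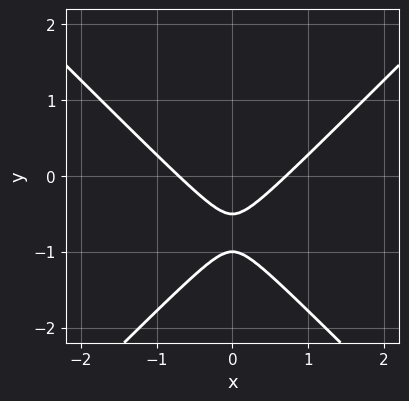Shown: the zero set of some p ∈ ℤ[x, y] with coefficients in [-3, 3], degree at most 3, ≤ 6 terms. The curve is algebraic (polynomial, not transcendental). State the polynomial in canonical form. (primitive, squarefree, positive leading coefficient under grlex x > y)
2*x^2 - 2*y^2 - 3*y - 1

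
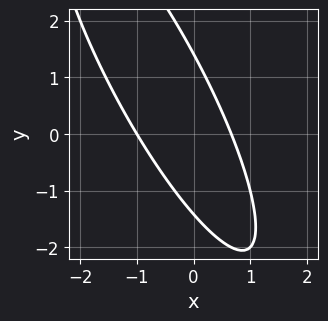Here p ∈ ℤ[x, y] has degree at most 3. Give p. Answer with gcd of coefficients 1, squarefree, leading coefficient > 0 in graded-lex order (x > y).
3*x^2 + 3*x*y + y^2 + x - 2

First, the degree is 2 — the shape is more complex than any degree-1 curve.
Next, from the visible intercepts: it crosses the x-axis at the gridline x = -1.
Finally, putting this together gives p.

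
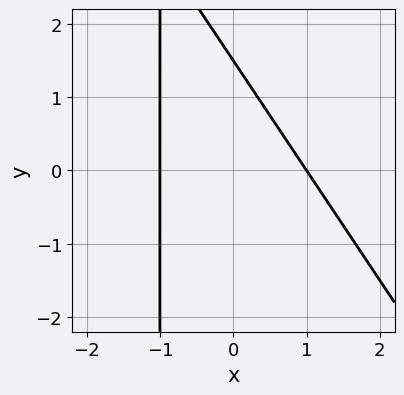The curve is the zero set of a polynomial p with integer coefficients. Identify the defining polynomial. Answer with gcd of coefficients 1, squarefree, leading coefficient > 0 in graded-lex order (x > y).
3*x^2 + 2*x*y + 2*y - 3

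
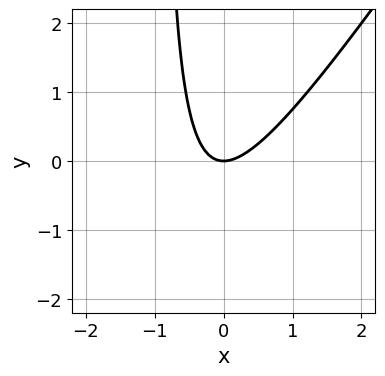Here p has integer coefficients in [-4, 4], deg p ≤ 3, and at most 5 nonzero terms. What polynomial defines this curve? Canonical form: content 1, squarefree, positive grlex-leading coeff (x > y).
3*x^2 - 2*x*y - 2*y

deg p = 2. A generic line meets the curve in up to 2 points.
From the visible intercepts: one y-axis crossing is at y = 0; it meets the x-axis at x = 0 (among the integer gridlines).
Together with the visible shape, these determine p as stated.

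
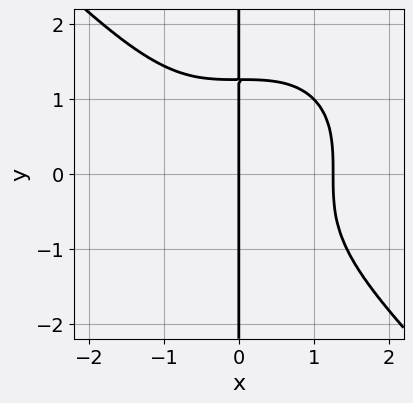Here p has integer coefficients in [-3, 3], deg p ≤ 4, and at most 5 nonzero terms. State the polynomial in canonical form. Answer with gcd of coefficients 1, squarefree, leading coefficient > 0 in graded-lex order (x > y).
x^4 + x*y^3 - 2*x

(a) Degree: no degree-3 curve has this shape, so deg p = 4.
(b) Against the integer gridlines: every point of the y-axis in the box is on the curve; it meets the x-axis at x = 0 (among the integer gridlines).
(c) These observations pin down the coefficients.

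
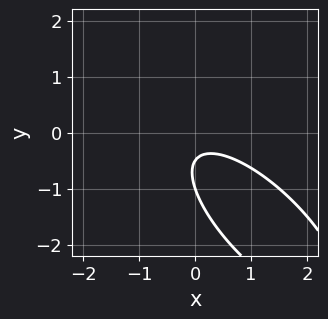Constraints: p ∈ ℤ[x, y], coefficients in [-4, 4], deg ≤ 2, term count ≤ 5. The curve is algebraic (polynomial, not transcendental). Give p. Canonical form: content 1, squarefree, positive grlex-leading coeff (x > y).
2*x^2 + 3*x*y + 2*y^2 + 3*y + 1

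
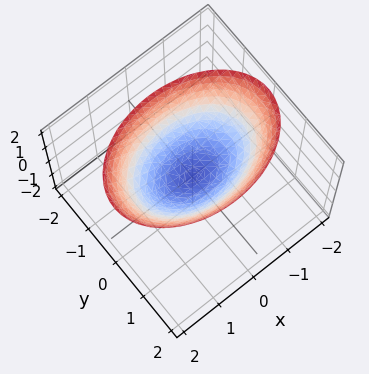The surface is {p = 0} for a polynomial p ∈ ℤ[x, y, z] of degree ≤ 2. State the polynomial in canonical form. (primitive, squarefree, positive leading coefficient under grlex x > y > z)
x^2 + 2*y^2 - 2*z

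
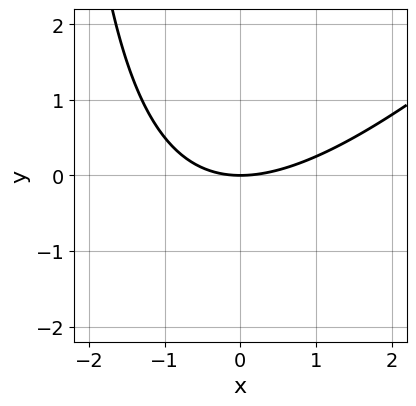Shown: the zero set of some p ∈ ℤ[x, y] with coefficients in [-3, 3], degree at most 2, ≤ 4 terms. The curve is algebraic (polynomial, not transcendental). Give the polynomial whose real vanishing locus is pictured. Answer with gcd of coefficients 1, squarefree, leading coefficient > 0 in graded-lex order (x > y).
x^2 - x*y - 3*y

1. deg p = 2.
2. Observable constraints: it meets the y-axis at y = 0 (among the integer gridlines); it meets the x-axis at x = 0 (among the integer gridlines).
3. The integer polynomial consistent with all of this is the stated p.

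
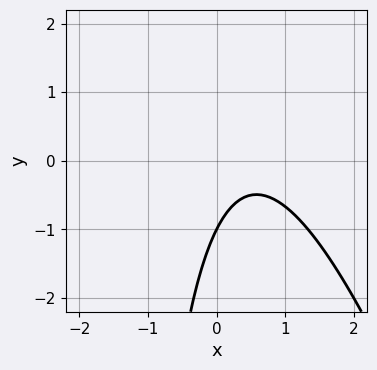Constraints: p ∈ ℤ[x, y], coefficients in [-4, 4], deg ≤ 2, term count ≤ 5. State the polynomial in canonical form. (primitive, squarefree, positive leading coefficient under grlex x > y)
First, deg p = 2. No degree-1 curve has this shape.
Then, from the axis intercepts and sections: one y-axis crossing is at y = -1; no x-intercept at any integer in the box.
Finally, these observations pin down the coefficients.

3*x^2 + x*y - 3*x + 2*y + 2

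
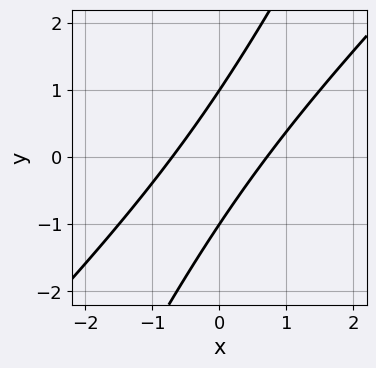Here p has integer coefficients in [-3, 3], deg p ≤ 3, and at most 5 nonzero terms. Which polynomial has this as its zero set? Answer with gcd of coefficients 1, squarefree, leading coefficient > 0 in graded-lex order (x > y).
2*x^2 - 3*x*y + y^2 - 1

1. The degree is 2 — the shape is more complex than any degree-1 curve.
2. Checking where it meets the axes: the y-axis gridline crossings are at y ∈ {-1, 1}.
3. Solving for integer coefficients yields p as stated.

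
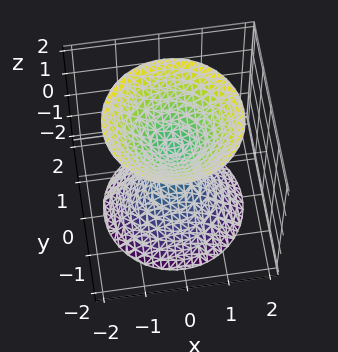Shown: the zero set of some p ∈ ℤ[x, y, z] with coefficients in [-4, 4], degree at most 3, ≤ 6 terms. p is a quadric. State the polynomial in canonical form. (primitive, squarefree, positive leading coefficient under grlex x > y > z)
The picture has 2 separate pieces. They look like related sheets of one shape, so recover p as a whole.
deg p = 2. Two separate bowl-shaped sheets opening away from each other; a quadric.
Symmetry: every cross-section ⟂ z is a circle, so x, y appear only via x² + y²; mirror symmetry z ↦ −z ⇒ only even powers of z.
Against the integer gridlines: a circular section at z = -2 has radius between 1 and 2; no x-intercept at any integer in the box; it misses every integer gridline on the y-axis.
Solving for integer coefficients yields p as stated.

3*x^2 + 3*y^2 - 2*z^2 + 1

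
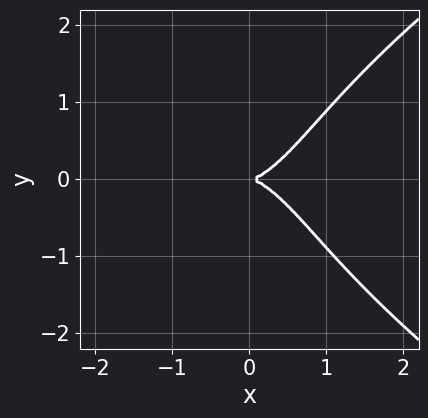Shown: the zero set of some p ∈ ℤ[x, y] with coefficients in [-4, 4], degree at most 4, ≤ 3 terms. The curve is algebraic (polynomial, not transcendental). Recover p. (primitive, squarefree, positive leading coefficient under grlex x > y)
(a) deg p = 4. No degree-3 curve has this shape.
(b) Symmetries: the y ↦ −y reflection is a symmetry, so y appears only in even powers.
(c) Checking where it meets the axes: one x-axis crossing is at x = 0; one y-axis crossing is at y = 0.
(d) Fitting integer coefficients to these (and the overall shape) gives p.

y^4 - 3*x^3 + 3*y^2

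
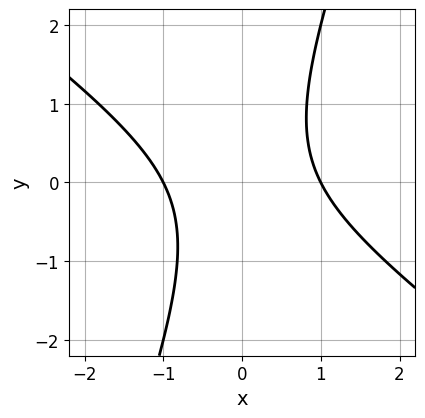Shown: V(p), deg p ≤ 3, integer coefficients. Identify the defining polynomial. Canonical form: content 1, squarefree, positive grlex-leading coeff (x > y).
First, the degree is 2 — a generic line meets the curve in up to 2 points.
Next, against the integer gridlines: the curve avoids every integer y-axis point in the box; the x-axis gridline crossings are at x ∈ {-1, 1}.
Finally, assembling these constraints gives the stated polynomial.

2*x^2 + 2*x*y - y^2 - 2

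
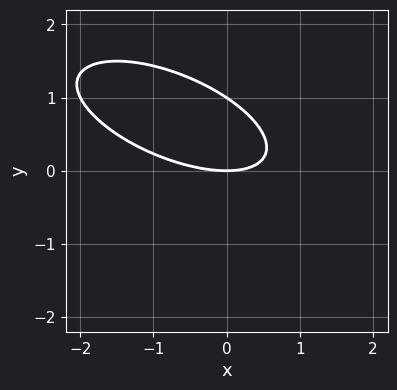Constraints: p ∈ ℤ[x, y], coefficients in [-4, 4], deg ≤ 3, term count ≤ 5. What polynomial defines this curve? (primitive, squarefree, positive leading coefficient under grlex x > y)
deg p = 2.
From the visible intercepts: one x-axis crossing is at x = 0; among the integer gridlines, it crosses the y-axis at y ∈ {0, 1}.
Putting this together gives p.

x^2 + 2*x*y + 3*y^2 - 3*y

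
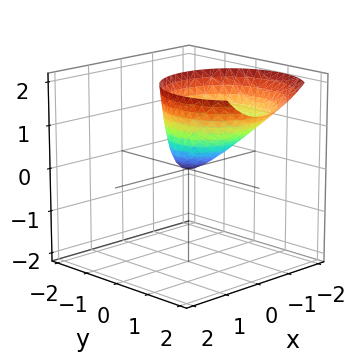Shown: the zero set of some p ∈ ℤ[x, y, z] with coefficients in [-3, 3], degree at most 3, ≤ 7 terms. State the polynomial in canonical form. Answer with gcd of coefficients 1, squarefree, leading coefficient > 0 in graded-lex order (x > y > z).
3*x^2 + x*z + 3*y^2 - 3*y*z - 2*z

(a) Degree: no degree-1 surface has this shape, so deg p = 2.
(b) From the axis intercepts and sections: it meets the x-axis at x = 0 (among the integer gridlines); it crosses the z-axis at the gridline z = 0; one y-axis crossing is at y = 0.
(c) Together with the visible shape, these determine p as stated.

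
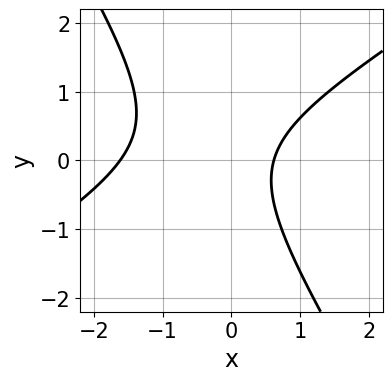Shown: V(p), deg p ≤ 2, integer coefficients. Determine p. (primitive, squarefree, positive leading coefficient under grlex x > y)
x^2 - x*y - y^2 + x - 1

(a) Degree: a generic line meets the curve in up to 2 points, so deg p = 2.
(b) Checking where it meets the axes: no y-intercept at any integer in the box.
(c) Solving for integer coefficients yields p as stated.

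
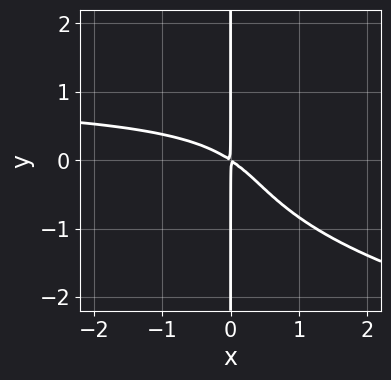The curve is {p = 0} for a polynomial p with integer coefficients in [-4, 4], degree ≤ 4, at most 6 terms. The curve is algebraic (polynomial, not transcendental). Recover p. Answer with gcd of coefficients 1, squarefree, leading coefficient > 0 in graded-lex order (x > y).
(a) The degree is 4 — the shape is more complex than any degree-3 curve.
(b) From the axis intercepts and sections: every point of the y-axis in the box is on the curve.
(c) Putting this together gives p.

2*x*y^3 - 2*x^2*y + 2*x^2 + 3*x*y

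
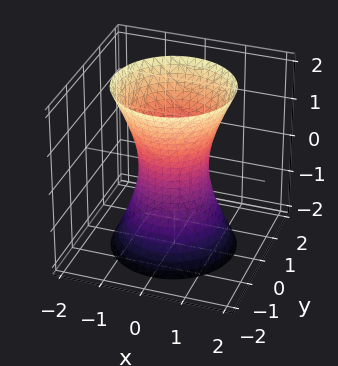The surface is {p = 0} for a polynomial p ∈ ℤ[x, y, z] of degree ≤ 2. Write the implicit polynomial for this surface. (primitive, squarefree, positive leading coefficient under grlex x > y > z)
3*x^2 + 3*y^2 - z^2 - 2

1. The degree is 2 — no degree-1 surface has this shape.
2. Symmetries: the z-axis is an axis of rotation, so x and y enter only as x² + y².
3. Reading off the gridlines: the surface avoids every integer z-axis point in the box; a circular section at z = -1 has radius exactly 1.
4. Matching integer coefficients to the picture gives p.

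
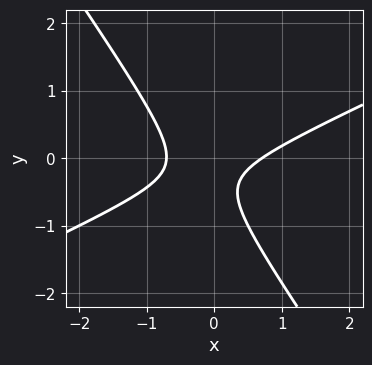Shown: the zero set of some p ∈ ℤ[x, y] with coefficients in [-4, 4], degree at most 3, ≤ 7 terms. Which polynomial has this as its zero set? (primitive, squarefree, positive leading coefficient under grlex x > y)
2*x^2 - 3*x*y - 3*y^2 - 2*y - 1

Degree: a generic line meets the curve in up to 2 points, so deg p = 2.
Against the integer gridlines: it misses every integer gridline on the y-axis.
Fitting integer coefficients to these (and the overall shape) gives p.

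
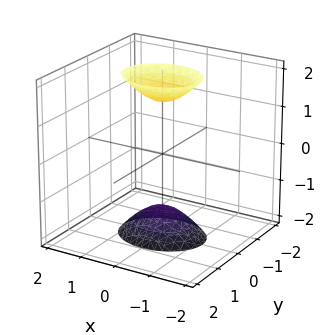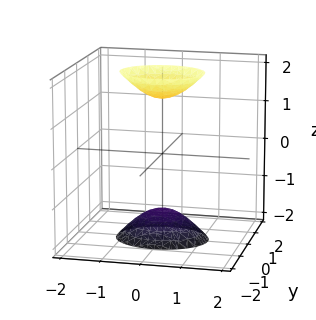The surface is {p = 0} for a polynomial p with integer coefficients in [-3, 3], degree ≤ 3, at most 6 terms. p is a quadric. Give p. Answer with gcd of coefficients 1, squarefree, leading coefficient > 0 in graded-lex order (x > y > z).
1. I count 2 distinct pieces.
2. deg p = 2.
3. Symmetries: mirror symmetry y ↦ −y ⇒ only even powers of y; mirror symmetry x ↦ −x ⇒ only even powers of x; the z ↦ −z reflection is a symmetry, so z appears only in even powers.
4. Observable constraints: it misses every integer gridline on the x-axis; it misses every integer gridline on the y-axis.
5. Assembling these constraints gives the stated polynomial.

2*x^2 + 3*y^2 - z^2 + 2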